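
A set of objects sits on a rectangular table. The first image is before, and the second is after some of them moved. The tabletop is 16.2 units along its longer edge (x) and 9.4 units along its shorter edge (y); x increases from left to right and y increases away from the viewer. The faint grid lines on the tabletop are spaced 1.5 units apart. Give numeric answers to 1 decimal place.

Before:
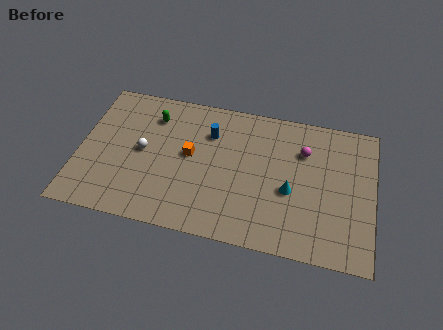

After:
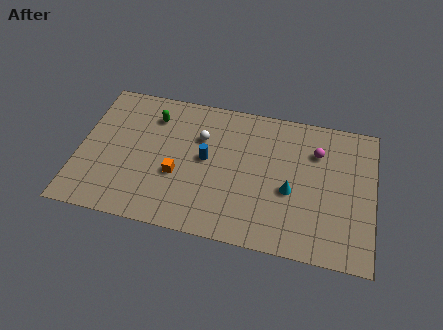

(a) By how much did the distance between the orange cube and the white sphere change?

+0.4

The distance was about 2.6 in the first image and 3.0 in the second, so they moved 0.4 units further apart.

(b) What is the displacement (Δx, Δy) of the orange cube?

(-0.6, -1.5)

The orange cube started near (6.1, 5.1) and ended near (5.5, 3.6).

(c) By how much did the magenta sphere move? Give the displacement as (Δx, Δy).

(0.7, 0.1)

The magenta sphere was at about (12.3, 6.7) and moved to about (13.0, 6.8).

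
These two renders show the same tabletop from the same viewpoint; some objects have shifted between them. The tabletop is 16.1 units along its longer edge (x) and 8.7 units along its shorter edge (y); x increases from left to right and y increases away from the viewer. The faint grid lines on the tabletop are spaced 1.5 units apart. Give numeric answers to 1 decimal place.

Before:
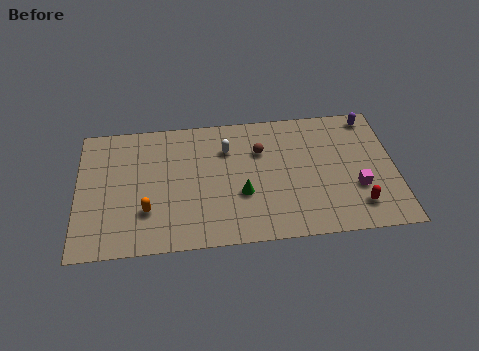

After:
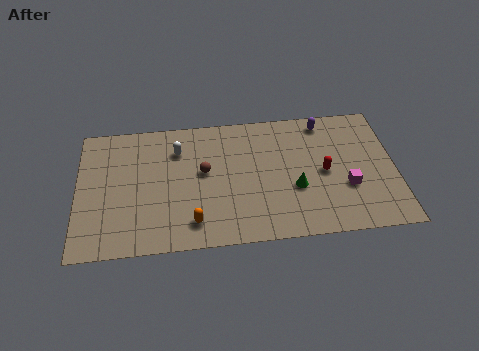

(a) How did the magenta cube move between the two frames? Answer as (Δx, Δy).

(-0.5, 0.1)

From the two frames, the magenta cube sits at roughly (14.1, 3.0) before and (13.6, 3.1) after.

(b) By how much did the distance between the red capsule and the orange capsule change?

-3.4

They were about 10.6 units apart before and 7.2 after — 3.4 units closer together.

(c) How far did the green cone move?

2.7

From (8.3, 3.2) to (11.0, 3.3), the green cone covered √(2.7² + 0.1²) ≈ 2.7 units.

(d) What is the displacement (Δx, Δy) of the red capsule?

(-1.6, 2.4)

The red capsule was at about (14.1, 1.8) and moved to about (12.5, 4.2).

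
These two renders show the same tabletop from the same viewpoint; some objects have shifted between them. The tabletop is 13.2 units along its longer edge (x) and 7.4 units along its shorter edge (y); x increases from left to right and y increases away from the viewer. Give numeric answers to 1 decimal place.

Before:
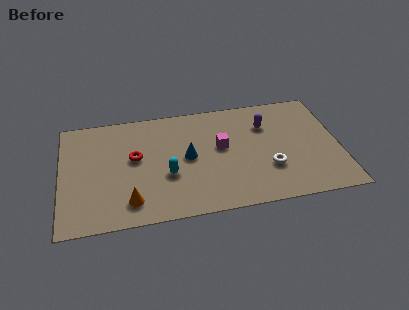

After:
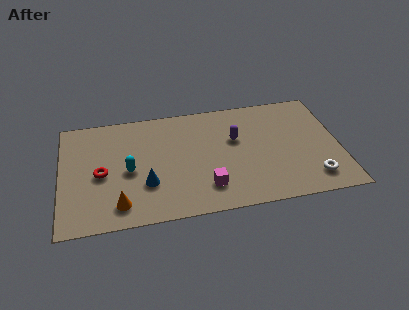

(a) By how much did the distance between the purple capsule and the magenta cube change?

+0.8

The distance was about 2.5 in the first image and 3.3 in the second, so they moved 0.8 units further apart.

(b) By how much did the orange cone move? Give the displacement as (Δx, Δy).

(-0.5, -0.1)

The orange cone started near (3.2, 1.4) and ended near (2.7, 1.3).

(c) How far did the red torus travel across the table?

1.8

From (3.5, 4.2) to (1.9, 3.4), the red torus covered √(1.6² + 0.8²) ≈ 1.8 units.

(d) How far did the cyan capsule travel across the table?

1.9

The cyan capsule moved from about (5.0, 2.8) to (3.2, 3.4), a distance of √(1.8² + 0.6²) ≈ 1.9.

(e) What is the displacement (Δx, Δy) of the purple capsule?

(-1.5, -0.7)

The purple capsule started near (9.8, 5.3) and ended near (8.3, 4.6).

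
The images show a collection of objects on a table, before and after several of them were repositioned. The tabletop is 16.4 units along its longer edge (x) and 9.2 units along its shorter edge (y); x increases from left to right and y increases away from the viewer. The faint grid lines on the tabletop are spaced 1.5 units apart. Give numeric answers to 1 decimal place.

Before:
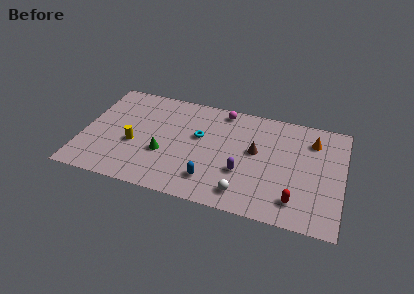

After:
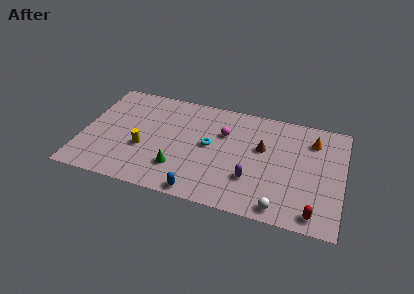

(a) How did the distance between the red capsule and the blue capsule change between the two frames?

+1.8

They were about 5.3 units apart before and 7.1 after — 1.8 units further apart.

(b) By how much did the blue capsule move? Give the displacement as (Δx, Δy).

(-0.6, -1.2)

The blue capsule started near (8.3, 2.0) and ended near (7.7, 0.8).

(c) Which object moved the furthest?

the white sphere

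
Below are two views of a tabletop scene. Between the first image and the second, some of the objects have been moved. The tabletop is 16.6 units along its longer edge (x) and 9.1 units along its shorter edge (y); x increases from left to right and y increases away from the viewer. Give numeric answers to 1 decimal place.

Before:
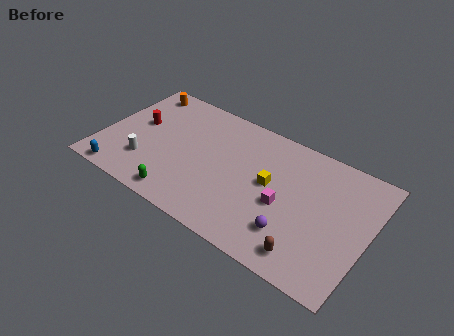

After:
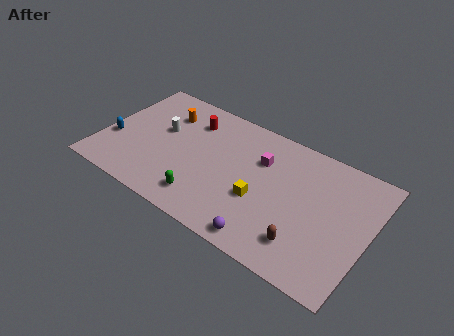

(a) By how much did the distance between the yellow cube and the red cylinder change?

-2.4

They were about 8.5 units apart before and 6.1 after — 2.4 units closer together.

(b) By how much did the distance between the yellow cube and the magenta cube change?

+1.4

They were about 1.4 units apart before and 2.8 after — 1.4 units further apart.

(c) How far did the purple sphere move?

1.9

From (12.3, 2.3) to (10.9, 1.0), the purple sphere covered √(1.4² + 1.3²) ≈ 1.9 units.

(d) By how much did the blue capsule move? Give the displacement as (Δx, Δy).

(-0.9, 2.5)

From the two frames, the blue capsule sits at roughly (1.7, 0.8) before and (0.8, 3.3) after.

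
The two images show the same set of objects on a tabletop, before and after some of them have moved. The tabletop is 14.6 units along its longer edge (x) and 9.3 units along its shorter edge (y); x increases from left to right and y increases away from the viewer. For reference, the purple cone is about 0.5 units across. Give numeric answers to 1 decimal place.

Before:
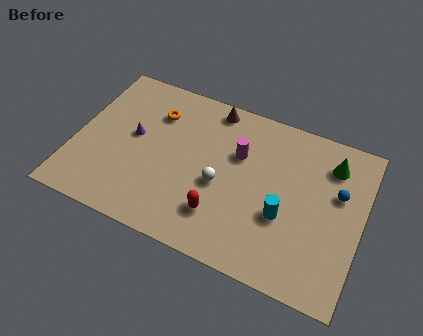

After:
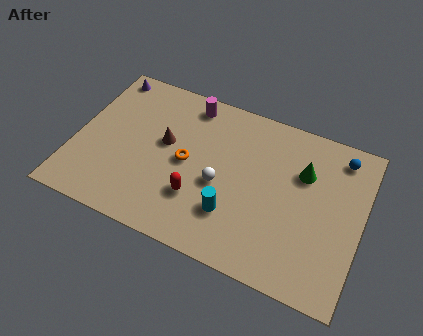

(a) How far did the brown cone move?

3.7

From (6.6, 8.3) to (4.5, 5.3), the brown cone covered √(2.1² + 3.0²) ≈ 3.7 units.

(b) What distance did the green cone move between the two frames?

1.6

From (12.8, 7.3) to (11.5, 6.3), the green cone covered √(1.3² + 1.0²) ≈ 1.6 units.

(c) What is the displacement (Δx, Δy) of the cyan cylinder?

(-2.5, -0.9)

The cyan cylinder started near (10.8, 3.5) and ended near (8.3, 2.6).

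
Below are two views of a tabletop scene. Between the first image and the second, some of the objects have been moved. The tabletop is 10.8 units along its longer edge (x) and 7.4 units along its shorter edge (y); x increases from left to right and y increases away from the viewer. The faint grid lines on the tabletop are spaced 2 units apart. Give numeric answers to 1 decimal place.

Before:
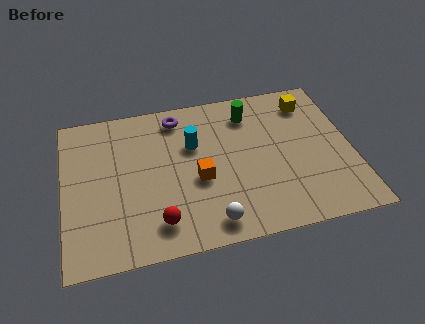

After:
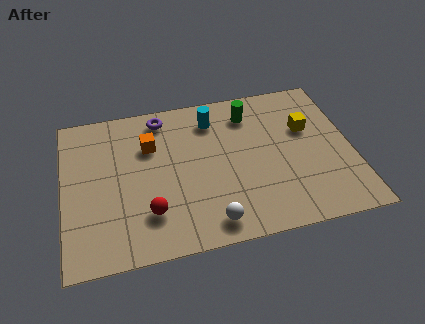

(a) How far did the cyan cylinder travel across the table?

1.4

The cyan cylinder moved from about (4.9, 4.8) to (5.7, 5.9), a distance of √(0.8² + 1.1²) ≈ 1.4.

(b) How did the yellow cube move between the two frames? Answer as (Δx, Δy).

(-0.2, -1.3)

The yellow cube started near (9.4, 6.0) and ended near (9.2, 4.7).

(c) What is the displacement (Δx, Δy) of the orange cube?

(-1.7, 2.0)

From the two frames, the orange cube sits at roughly (5.0, 3.1) before and (3.3, 5.1) after.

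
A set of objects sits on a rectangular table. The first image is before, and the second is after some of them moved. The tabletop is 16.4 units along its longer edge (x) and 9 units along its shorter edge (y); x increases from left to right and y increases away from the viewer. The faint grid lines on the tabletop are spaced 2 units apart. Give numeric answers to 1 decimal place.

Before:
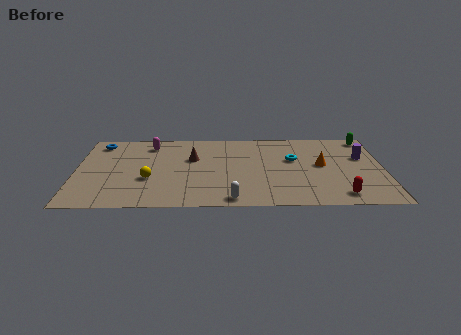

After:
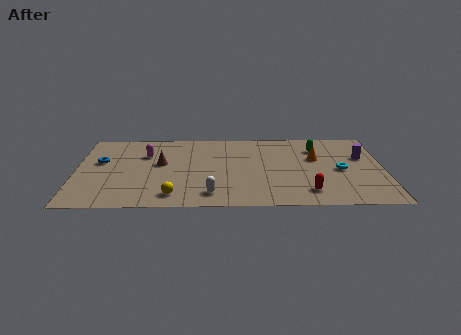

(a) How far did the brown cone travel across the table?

1.8

The brown cone moved from about (6.2, 5.7) to (4.5, 5.1), a distance of √(1.7² + 0.6²) ≈ 1.8.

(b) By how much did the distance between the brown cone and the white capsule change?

-0.7

The distance was about 5.2 in the first image and 4.5 in the second, so they moved 0.7 units closer together.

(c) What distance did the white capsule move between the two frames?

1.3

The white capsule was near (8.3, 0.9) before and (7.2, 1.5) after, so it travelled √(1.1² + 0.6²) ≈ 1.3 units.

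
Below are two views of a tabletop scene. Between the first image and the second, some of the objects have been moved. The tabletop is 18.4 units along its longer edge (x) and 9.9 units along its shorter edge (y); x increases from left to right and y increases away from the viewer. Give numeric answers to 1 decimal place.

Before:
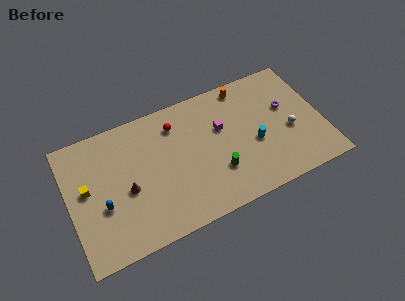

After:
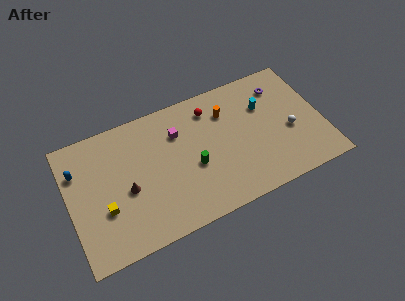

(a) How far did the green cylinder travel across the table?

1.9

The green cylinder moved from about (10.5, 3.0) to (8.9, 4.1), a distance of √(1.6² + 1.1²) ≈ 1.9.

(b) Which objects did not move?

the brown cone and the white sphere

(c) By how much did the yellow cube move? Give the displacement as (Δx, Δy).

(1.1, -2.0)

From the two frames, the yellow cube sits at roughly (1.3, 5.5) before and (2.4, 3.5) after.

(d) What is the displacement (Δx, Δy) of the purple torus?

(-0.2, 1.8)

The purple torus started near (16.0, 6.0) and ended near (15.8, 7.8).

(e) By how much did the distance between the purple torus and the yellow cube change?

-0.6

They were about 14.7 units apart before and 14.1 after — 0.6 units closer together.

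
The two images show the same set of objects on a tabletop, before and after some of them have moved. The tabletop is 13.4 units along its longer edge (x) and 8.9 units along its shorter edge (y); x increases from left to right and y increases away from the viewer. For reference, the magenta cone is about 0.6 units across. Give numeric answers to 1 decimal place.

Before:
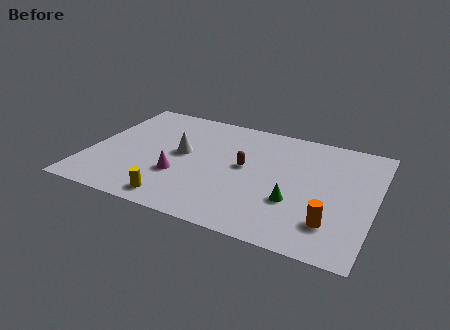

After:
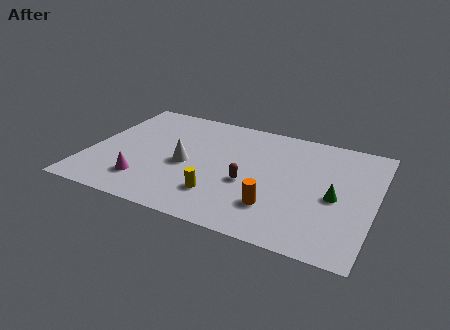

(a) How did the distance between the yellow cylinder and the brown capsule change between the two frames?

-2.8

Before: roughly 4.6 units apart; after: 1.8. That's 2.8 units closer together.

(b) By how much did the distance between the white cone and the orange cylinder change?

-3.1

The distance was about 7.8 in the first image and 4.7 in the second, so they moved 3.1 units closer together.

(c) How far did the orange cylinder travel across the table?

2.6

The orange cylinder was near (11.6, 2.1) before and (9.0, 2.3) after, so it travelled √(2.6² + 0.2²) ≈ 2.6 units.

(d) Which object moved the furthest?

the orange cylinder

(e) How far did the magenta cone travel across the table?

1.8

The magenta cone moved from about (4.4, 3.0) to (2.9, 2.0), a distance of √(1.5² + 1.0²) ≈ 1.8.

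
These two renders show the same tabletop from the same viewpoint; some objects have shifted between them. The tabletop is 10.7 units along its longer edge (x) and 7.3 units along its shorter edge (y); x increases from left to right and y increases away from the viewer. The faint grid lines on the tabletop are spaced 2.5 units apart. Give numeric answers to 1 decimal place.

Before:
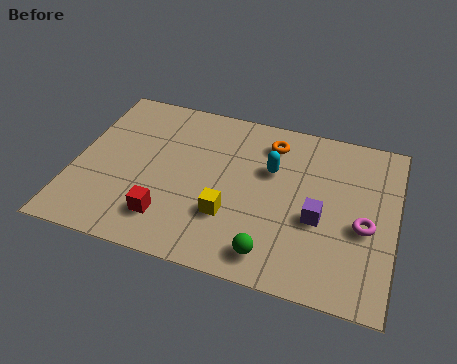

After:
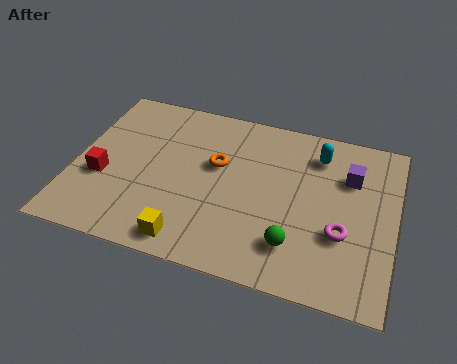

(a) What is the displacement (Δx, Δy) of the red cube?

(-2.3, 1.2)

The red cube was at about (3.3, 1.6) and moved to about (1.0, 2.8).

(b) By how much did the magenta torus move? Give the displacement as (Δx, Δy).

(-0.7, -0.5)

The magenta torus was at about (9.7, 3.1) and moved to about (9.0, 2.6).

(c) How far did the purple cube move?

2.3

The purple cube was near (8.2, 3.0) before and (9.1, 5.1) after, so it travelled √(0.9² + 2.1²) ≈ 2.3 units.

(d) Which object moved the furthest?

the red cube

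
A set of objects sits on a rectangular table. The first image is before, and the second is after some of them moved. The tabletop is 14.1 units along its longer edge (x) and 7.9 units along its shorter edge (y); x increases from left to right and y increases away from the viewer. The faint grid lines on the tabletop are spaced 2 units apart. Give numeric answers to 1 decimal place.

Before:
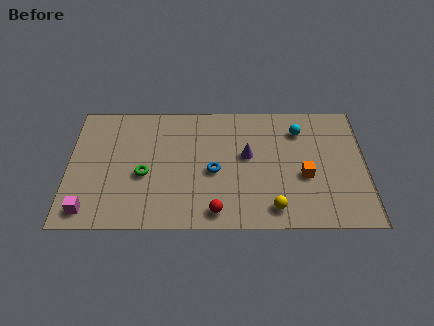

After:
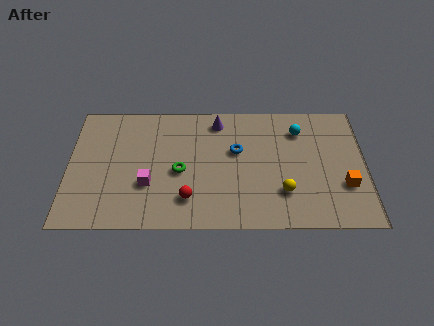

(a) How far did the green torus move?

1.7

The green torus moved from about (3.6, 3.3) to (5.3, 3.5), a distance of √(1.7² + 0.2²) ≈ 1.7.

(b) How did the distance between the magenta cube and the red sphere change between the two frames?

-3.9

They were about 6.0 units apart before and 2.1 after — 3.9 units closer together.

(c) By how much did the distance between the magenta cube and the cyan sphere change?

-3.2

They were about 11.2 units apart before and 8.0 after — 3.2 units closer together.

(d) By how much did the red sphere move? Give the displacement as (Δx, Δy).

(-1.3, 0.8)

The red sphere started near (7.0, 1.0) and ended near (5.7, 1.8).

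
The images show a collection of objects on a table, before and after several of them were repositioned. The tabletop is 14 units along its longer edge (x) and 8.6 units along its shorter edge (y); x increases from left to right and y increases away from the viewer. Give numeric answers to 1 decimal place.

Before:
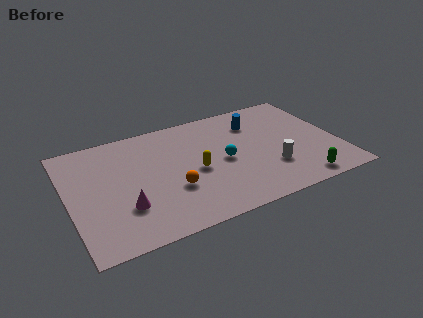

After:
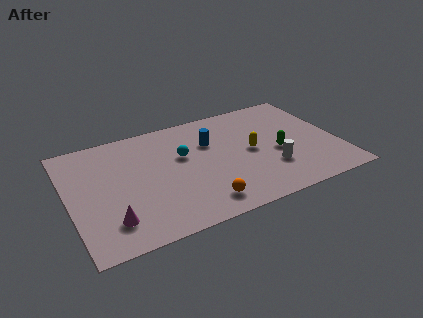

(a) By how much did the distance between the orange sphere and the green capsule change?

-1.8

Before: roughly 6.7 units apart; after: 4.9. That's 1.8 units closer together.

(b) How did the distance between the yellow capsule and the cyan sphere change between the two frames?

+2.1

They were about 1.5 units apart before and 3.6 after — 2.1 units further apart.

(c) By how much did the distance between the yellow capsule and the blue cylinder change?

-1.9

They were about 4.4 units apart before and 2.5 after — 1.9 units closer together.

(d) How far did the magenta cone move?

1.1

The magenta cone was near (2.7, 2.6) before and (1.9, 1.9) after, so it travelled √(0.8² + 0.7²) ≈ 1.1 units.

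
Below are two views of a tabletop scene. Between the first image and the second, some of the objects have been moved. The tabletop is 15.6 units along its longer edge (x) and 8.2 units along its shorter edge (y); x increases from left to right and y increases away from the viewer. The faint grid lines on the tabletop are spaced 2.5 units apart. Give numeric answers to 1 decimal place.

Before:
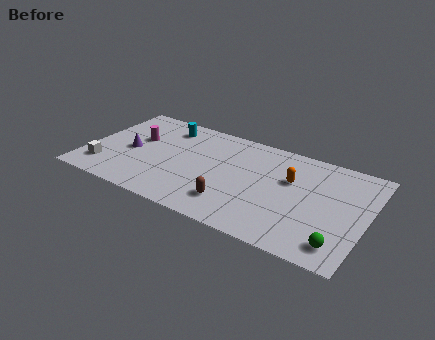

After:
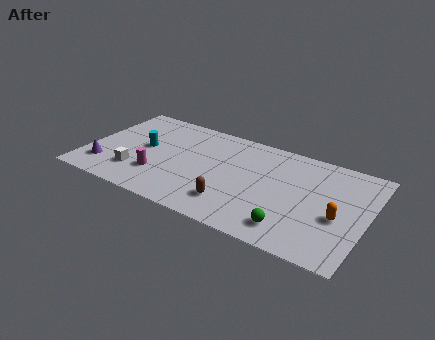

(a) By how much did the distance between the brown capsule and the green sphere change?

-2.6

The distance was about 5.9 in the first image and 3.3 in the second, so they moved 2.6 units closer together.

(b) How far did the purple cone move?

2.2

The purple cone moved from about (2.4, 3.8) to (1.2, 1.9), a distance of √(1.2² + 1.9²) ≈ 2.2.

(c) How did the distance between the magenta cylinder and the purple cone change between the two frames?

+1.8

Before: roughly 1.2 units apart; after: 3.0. That's 1.8 units further apart.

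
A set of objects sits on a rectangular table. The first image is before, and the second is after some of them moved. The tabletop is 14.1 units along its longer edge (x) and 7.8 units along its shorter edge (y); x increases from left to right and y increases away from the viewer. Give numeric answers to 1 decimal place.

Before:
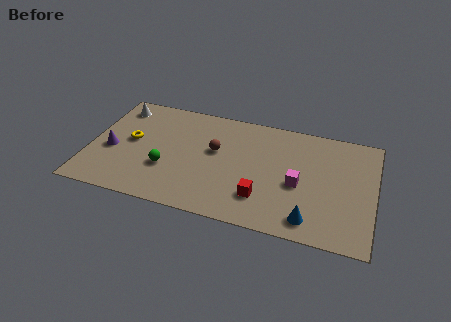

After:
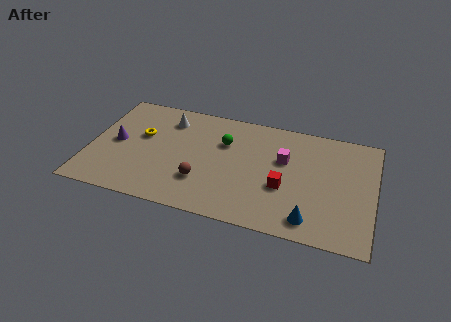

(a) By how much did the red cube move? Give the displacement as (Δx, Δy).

(1.0, 1.0)

The red cube was at about (8.7, 2.0) and moved to about (9.7, 3.0).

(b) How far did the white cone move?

2.6

The white cone moved from about (1.1, 6.5) to (3.7, 6.2), a distance of √(2.6² + 0.3²) ≈ 2.6.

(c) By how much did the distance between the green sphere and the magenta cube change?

-3.5

The distance was about 6.5 in the first image and 3.0 in the second, so they moved 3.5 units closer together.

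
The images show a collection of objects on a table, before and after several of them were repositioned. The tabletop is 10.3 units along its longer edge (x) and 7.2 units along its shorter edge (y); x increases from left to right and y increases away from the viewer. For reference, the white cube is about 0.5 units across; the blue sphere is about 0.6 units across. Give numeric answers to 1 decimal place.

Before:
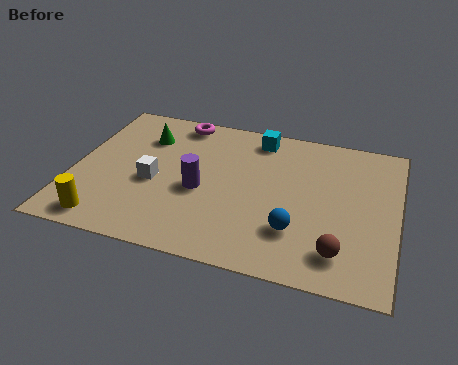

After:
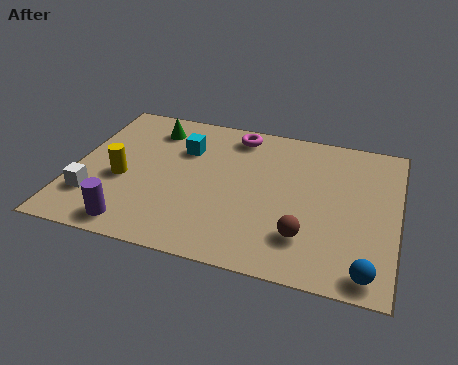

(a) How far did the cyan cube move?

2.6

The cyan cube was near (5.7, 6.2) before and (3.4, 5.0) after, so it travelled √(2.3² + 1.2²) ≈ 2.6 units.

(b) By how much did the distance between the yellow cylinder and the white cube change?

-1.2

They were about 2.6 units apart before and 1.4 after — 1.2 units closer together.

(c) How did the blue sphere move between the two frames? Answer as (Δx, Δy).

(2.3, -1.2)

The blue sphere started near (7.2, 2.0) and ended near (9.5, 0.8).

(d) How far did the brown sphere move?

1.2

From (8.6, 1.4) to (7.5, 1.8), the brown sphere covered √(1.1² + 0.4²) ≈ 1.2 units.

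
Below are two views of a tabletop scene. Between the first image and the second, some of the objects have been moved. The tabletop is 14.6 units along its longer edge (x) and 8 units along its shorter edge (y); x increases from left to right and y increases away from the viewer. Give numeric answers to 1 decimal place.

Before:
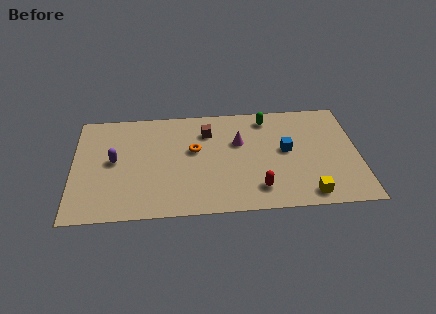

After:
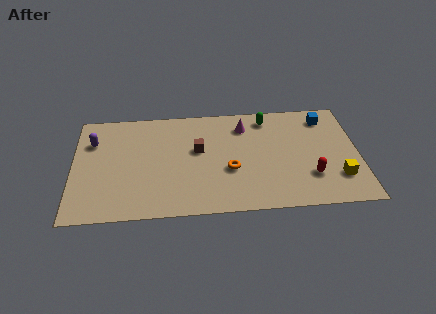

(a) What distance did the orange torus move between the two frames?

2.4

The orange torus moved from about (6.2, 4.7) to (8.0, 3.1), a distance of √(1.8² + 1.6²) ≈ 2.4.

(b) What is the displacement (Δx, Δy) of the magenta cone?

(0.3, 1.2)

The magenta cone started near (8.5, 5.1) and ended near (8.8, 6.3).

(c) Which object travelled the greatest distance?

the blue cube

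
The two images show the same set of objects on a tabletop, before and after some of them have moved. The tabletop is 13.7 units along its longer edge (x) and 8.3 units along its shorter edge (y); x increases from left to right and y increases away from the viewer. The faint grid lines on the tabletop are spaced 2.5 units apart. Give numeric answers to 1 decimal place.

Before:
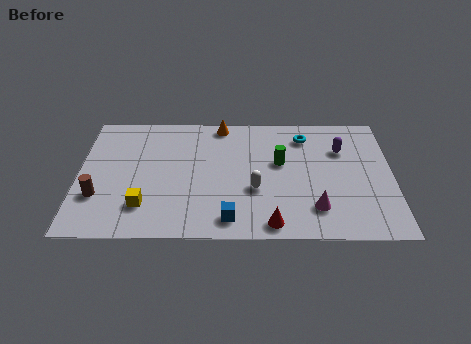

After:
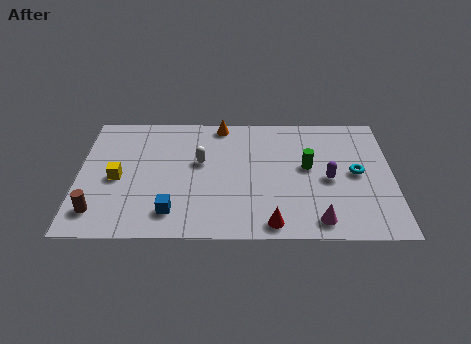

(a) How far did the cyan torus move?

3.3

The cyan torus was near (9.9, 6.7) before and (12.1, 4.2) after, so it travelled √(2.2² + 2.5²) ≈ 3.3 units.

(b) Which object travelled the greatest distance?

the cyan torus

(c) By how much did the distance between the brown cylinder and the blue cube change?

-2.7

Before: roughly 5.9 units apart; after: 3.2. That's 2.7 units closer together.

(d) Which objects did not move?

the red cone and the orange cone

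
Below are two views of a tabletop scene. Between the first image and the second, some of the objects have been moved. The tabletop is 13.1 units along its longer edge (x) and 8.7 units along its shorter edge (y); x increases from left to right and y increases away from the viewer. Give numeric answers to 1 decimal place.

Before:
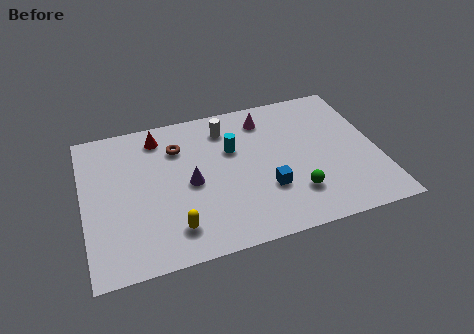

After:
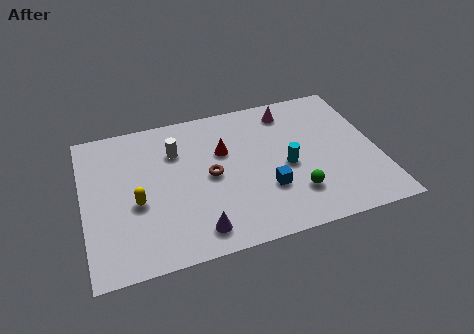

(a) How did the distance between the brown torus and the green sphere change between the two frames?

-2.3

The distance was about 6.5 in the first image and 4.2 in the second, so they moved 2.3 units closer together.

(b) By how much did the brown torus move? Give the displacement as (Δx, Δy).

(1.3, -2.1)

The brown torus started near (4.3, 6.4) and ended near (5.6, 4.3).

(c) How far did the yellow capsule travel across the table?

2.4

From (3.8, 1.7) to (2.3, 3.6), the yellow capsule covered √(1.5² + 1.9²) ≈ 2.4 units.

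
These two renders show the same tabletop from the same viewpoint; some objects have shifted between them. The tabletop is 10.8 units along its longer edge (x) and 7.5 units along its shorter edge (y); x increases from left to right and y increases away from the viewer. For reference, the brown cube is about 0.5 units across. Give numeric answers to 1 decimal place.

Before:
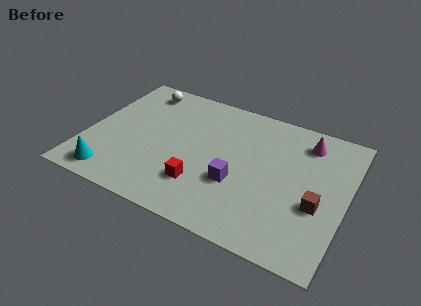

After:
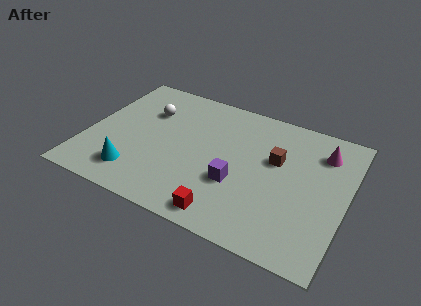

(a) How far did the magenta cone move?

0.8

The magenta cone was near (8.9, 6.1) before and (9.6, 5.8) after, so it travelled √(0.7² + 0.3²) ≈ 0.8 units.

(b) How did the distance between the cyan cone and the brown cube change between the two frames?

-2.2

The distance was about 8.5 in the first image and 6.3 in the second, so they moved 2.2 units closer together.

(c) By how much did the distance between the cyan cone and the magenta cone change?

-0.6

They were about 9.1 units apart before and 8.5 after — 0.6 units closer together.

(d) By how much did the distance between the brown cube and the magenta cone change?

-1.1

The distance was about 3.3 in the first image and 2.2 in the second, so they moved 1.1 units closer together.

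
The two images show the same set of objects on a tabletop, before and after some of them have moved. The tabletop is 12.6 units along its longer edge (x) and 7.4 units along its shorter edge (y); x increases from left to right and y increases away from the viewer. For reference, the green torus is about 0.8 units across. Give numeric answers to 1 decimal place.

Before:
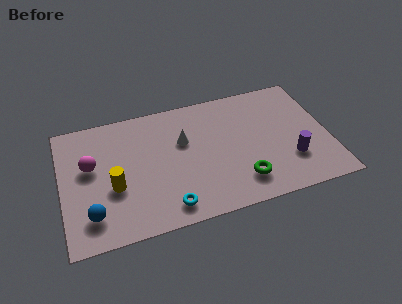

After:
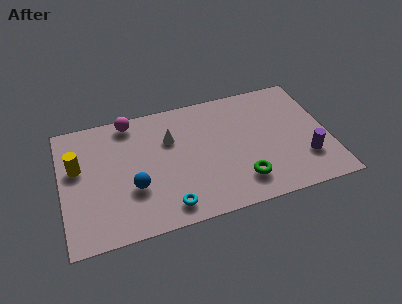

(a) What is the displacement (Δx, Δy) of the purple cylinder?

(0.7, -0.1)

The purple cylinder started near (10.7, 2.2) and ended near (11.4, 2.1).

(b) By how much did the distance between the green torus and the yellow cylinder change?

+2.0

The distance was about 6.0 in the first image and 8.0 in the second, so they moved 2.0 units further apart.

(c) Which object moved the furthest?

the magenta sphere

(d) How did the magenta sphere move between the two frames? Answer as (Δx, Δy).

(2.0, 2.2)

From the two frames, the magenta sphere sits at roughly (1.4, 4.4) before and (3.4, 6.6) after.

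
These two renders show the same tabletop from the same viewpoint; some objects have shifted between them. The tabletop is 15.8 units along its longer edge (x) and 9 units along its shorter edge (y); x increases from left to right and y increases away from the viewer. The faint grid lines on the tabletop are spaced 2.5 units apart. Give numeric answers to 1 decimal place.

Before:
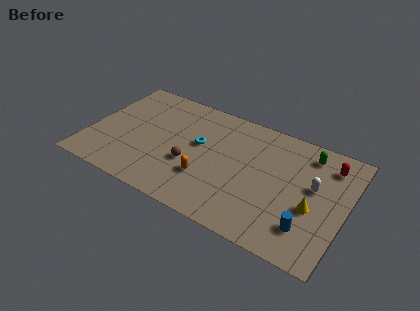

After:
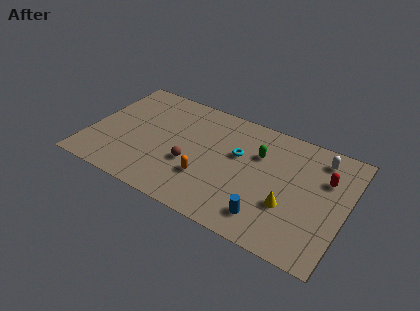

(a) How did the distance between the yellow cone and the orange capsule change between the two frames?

-1.4

They were about 6.4 units apart before and 5.0 after — 1.4 units closer together.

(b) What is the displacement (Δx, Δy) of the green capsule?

(-2.9, -1.4)

The green capsule was at about (13.2, 7.5) and moved to about (10.3, 6.1).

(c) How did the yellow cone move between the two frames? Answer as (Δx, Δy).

(-1.4, -0.5)

The yellow cone started near (13.9, 3.6) and ended near (12.5, 3.1).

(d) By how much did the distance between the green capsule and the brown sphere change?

-3.2

The distance was about 7.9 in the first image and 4.7 in the second, so they moved 3.2 units closer together.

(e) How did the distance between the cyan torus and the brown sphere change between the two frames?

+1.6

They were about 1.8 units apart before and 3.4 after — 1.6 units further apart.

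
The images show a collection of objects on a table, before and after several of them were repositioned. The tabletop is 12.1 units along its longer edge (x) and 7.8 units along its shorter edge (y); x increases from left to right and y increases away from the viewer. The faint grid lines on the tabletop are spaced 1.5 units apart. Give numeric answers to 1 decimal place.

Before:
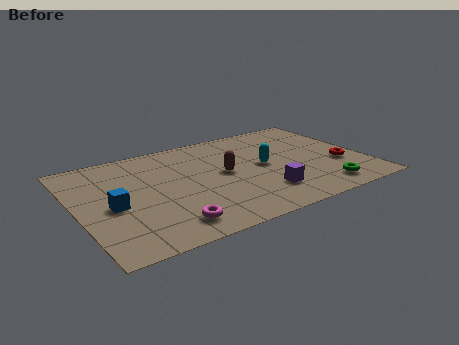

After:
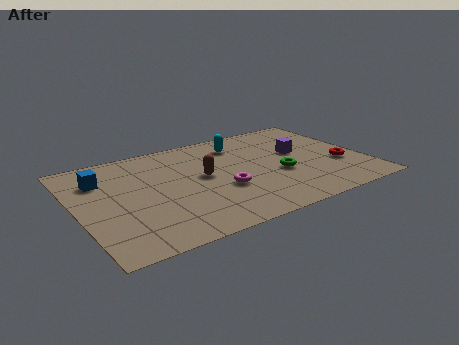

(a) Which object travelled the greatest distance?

the purple cube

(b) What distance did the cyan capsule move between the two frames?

2.3

The cyan capsule was near (7.9, 4.0) before and (7.2, 6.2) after, so it travelled √(0.7² + 2.2²) ≈ 2.3 units.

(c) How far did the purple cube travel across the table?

3.3

The purple cube moved from about (7.5, 1.9) to (9.5, 4.5), a distance of √(2.0² + 2.6²) ≈ 3.3.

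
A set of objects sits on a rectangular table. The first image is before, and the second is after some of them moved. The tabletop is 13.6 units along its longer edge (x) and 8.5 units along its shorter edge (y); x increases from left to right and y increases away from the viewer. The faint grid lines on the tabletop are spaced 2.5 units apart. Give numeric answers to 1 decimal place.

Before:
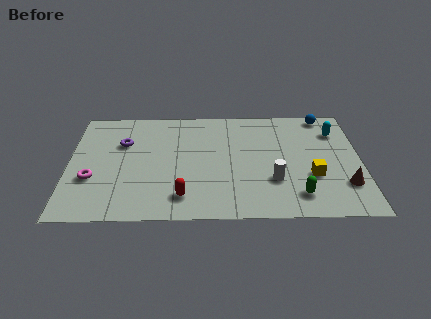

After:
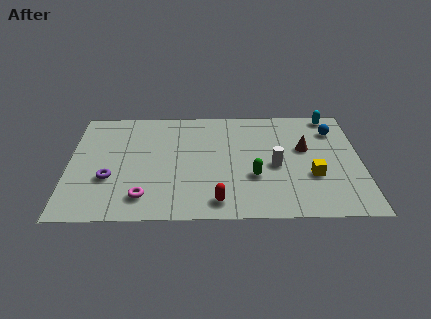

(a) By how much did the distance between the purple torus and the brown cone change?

-1.5

They were about 10.8 units apart before and 9.3 after — 1.5 units closer together.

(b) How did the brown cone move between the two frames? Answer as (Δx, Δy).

(-1.8, 2.8)

The brown cone started near (12.8, 2.3) and ended near (11.0, 5.1).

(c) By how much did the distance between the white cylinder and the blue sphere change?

-1.7

Before: roughly 5.6 units apart; after: 3.9. That's 1.7 units closer together.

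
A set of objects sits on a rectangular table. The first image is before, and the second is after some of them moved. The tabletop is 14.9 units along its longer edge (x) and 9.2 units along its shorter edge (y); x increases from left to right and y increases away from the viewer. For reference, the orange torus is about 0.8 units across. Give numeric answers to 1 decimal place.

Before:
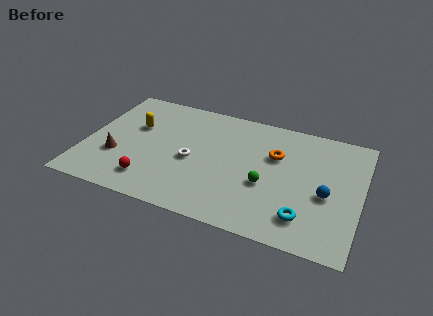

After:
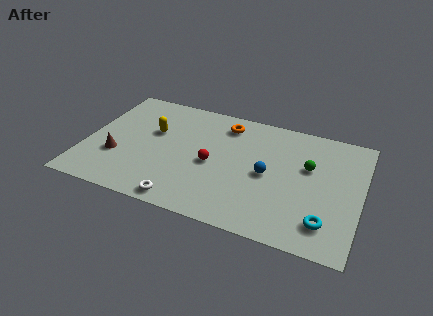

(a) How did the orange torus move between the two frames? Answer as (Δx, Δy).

(-2.9, 1.6)

From the two frames, the orange torus sits at roughly (10.2, 6.0) before and (7.3, 7.6) after.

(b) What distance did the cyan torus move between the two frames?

1.1

The cyan torus was near (12.1, 1.9) before and (13.2, 1.9) after, so it travelled √(1.1² + 0.0²) ≈ 1.1 units.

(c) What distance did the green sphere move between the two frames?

3.0

The green sphere moved from about (9.9, 3.6) to (12.0, 5.7), a distance of √(2.1² + 2.1²) ≈ 3.0.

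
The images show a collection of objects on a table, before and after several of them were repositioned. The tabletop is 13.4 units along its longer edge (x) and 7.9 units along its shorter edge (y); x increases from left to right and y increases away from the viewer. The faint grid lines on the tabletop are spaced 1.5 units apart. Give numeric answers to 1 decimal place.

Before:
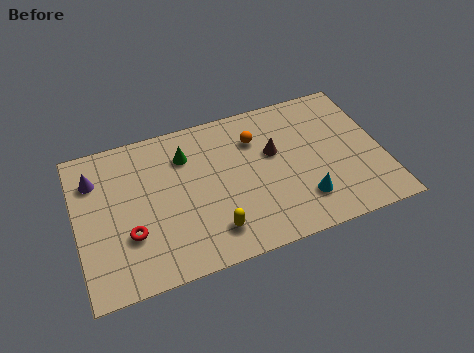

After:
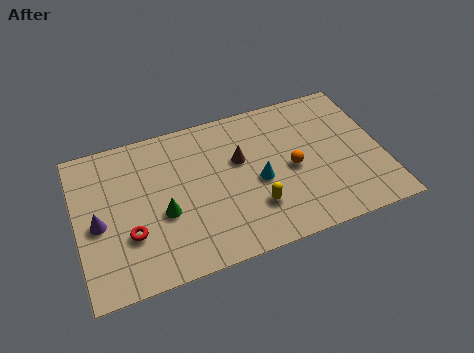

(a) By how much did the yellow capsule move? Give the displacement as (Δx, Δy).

(1.9, 0.6)

The yellow capsule started near (5.7, 1.6) and ended near (7.6, 2.2).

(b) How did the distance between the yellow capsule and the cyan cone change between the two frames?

-2.7

The distance was about 4.0 in the first image and 1.3 in the second, so they moved 2.7 units closer together.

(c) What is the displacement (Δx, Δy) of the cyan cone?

(-1.8, 1.6)

The cyan cone started near (9.7, 1.9) and ended near (7.9, 3.5).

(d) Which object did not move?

the red torus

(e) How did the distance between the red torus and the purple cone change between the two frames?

-1.9

Before: roughly 3.5 units apart; after: 1.6. That's 1.9 units closer together.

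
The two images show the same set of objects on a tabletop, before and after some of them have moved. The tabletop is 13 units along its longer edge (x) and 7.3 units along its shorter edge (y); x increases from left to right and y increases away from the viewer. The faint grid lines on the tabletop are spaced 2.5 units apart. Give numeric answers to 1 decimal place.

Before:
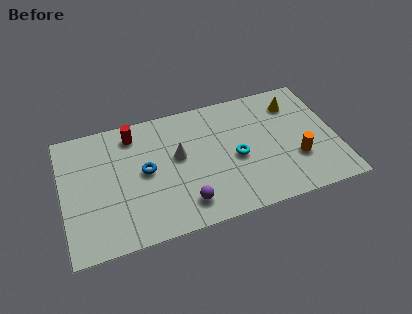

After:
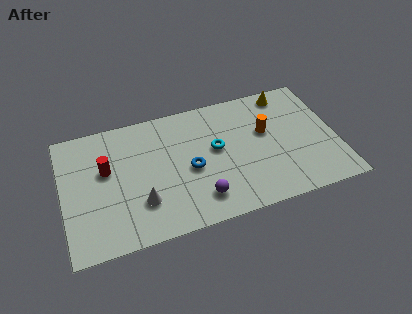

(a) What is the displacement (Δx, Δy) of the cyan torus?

(-0.9, 0.8)

From the two frames, the cyan torus sits at roughly (8.2, 3.3) before and (7.3, 4.1) after.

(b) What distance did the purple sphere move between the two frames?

0.7

The purple sphere was near (5.6, 1.4) before and (6.3, 1.5) after, so it travelled √(0.7² + 0.1²) ≈ 0.7 units.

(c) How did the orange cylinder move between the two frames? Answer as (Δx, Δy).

(-1.3, 2.0)

The orange cylinder was at about (11.0, 2.4) and moved to about (9.7, 4.4).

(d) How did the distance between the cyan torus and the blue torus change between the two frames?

-2.8

The distance was about 4.3 in the first image and 1.5 in the second, so they moved 2.8 units closer together.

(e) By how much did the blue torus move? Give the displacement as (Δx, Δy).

(2.1, -0.5)

The blue torus started near (3.9, 3.8) and ended near (6.0, 3.3).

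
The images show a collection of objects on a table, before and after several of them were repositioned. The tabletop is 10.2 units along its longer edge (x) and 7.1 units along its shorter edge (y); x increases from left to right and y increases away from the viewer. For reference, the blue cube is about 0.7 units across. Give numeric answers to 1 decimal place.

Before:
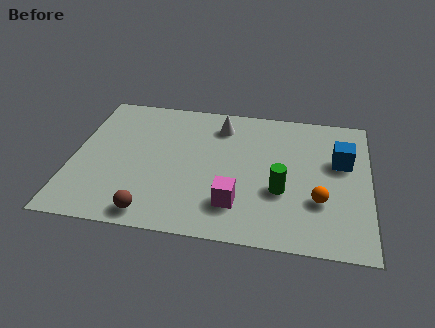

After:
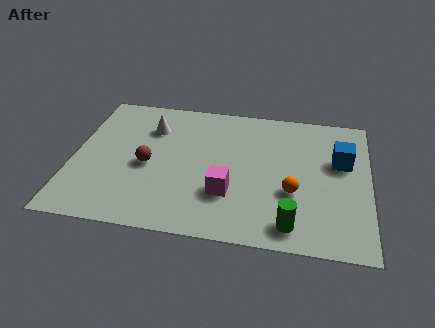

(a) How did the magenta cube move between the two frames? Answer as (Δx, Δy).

(-0.3, 0.5)

The magenta cube started near (5.7, 1.7) and ended near (5.4, 2.2).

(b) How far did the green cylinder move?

1.6

The green cylinder moved from about (7.2, 2.6) to (7.6, 1.0), a distance of √(0.4² + 1.6²) ≈ 1.6.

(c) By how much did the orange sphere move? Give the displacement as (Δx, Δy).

(-0.9, 0.3)

The orange sphere was at about (8.5, 2.3) and moved to about (7.6, 2.6).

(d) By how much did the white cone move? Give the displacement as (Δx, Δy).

(-2.4, -0.5)

From the two frames, the white cone sits at roughly (5.0, 5.7) before and (2.6, 5.2) after.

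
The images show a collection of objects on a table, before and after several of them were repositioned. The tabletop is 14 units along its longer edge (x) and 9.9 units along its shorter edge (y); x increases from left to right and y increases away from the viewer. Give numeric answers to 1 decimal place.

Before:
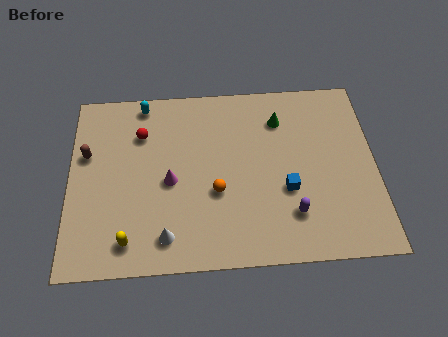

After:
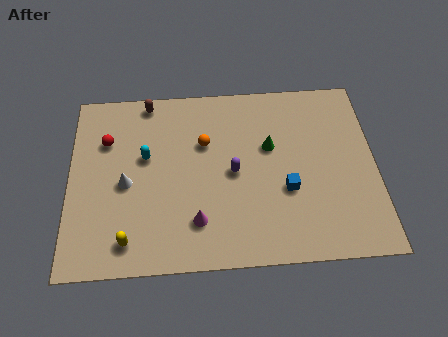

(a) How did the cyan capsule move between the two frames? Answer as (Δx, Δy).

(0.1, -3.0)

The cyan capsule was at about (3.4, 8.9) and moved to about (3.5, 5.9).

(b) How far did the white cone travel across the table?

3.4

The white cone was near (4.4, 1.6) before and (2.6, 4.5) after, so it travelled √(1.8² + 2.9²) ≈ 3.4 units.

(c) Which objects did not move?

the yellow capsule and the blue cube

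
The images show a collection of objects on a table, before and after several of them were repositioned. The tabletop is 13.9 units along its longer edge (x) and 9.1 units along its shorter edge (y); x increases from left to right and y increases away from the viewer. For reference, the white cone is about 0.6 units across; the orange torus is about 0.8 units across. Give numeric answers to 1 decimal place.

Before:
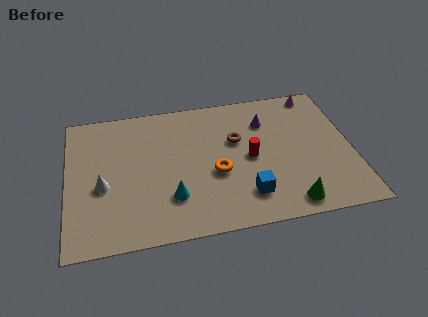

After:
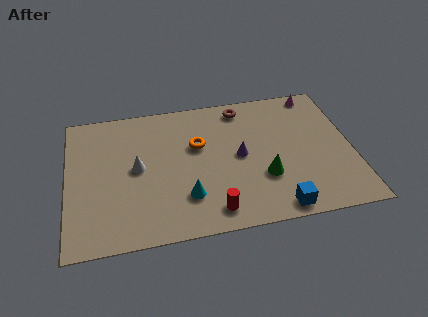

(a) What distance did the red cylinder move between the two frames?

3.7

From (8.9, 4.4) to (6.9, 1.3), the red cylinder covered √(2.0² + 3.1²) ≈ 3.7 units.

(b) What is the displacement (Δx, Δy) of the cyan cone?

(0.7, -0.1)

The cyan cone started near (5.0, 2.5) and ended near (5.7, 2.4).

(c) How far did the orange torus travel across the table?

2.2

The orange torus moved from about (7.2, 3.7) to (6.4, 5.7), a distance of √(0.8² + 2.0²) ≈ 2.2.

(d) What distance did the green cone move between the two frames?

2.2

The green cone was near (10.6, 1.1) before and (9.5, 3.0) after, so it travelled √(1.1² + 1.9²) ≈ 2.2 units.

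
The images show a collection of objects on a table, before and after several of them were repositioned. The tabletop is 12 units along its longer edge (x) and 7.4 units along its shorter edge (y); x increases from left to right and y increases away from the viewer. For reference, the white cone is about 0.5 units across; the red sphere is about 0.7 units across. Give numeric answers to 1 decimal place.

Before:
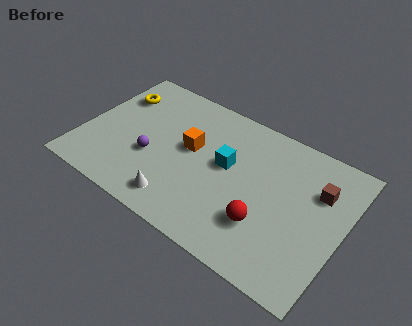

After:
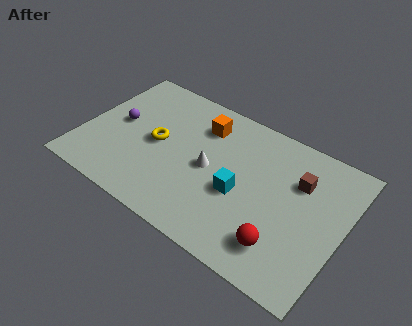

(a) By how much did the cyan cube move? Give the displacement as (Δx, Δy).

(0.8, -1.1)

The cyan cube started near (6.6, 4.2) and ended near (7.4, 3.1).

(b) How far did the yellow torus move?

2.9

The yellow torus was near (1.1, 5.4) before and (3.4, 3.7) after, so it travelled √(2.3² + 1.7²) ≈ 2.9 units.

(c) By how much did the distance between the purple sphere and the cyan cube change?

+2.4

The distance was about 3.6 in the first image and 6.0 in the second, so they moved 2.4 units further apart.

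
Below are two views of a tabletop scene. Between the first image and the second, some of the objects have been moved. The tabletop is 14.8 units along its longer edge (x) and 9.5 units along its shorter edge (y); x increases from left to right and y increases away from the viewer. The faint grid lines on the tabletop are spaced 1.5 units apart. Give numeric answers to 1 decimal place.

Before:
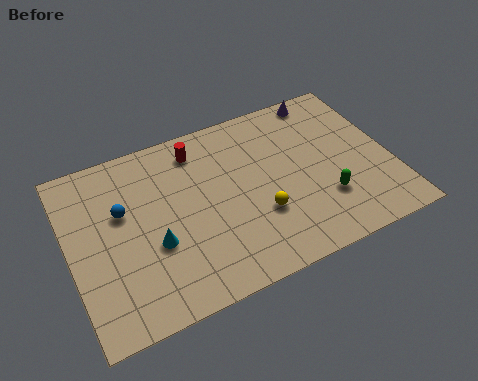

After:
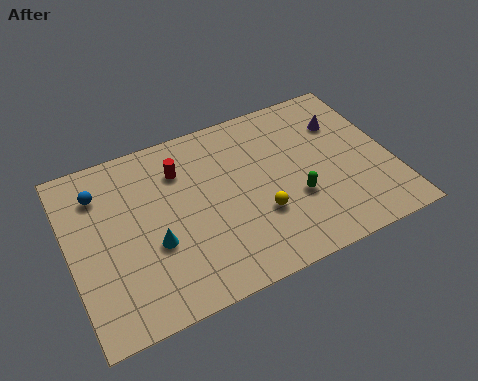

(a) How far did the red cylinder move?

1.2

The red cylinder moved from about (6.2, 7.9) to (5.3, 7.1), a distance of √(0.9² + 0.8²) ≈ 1.2.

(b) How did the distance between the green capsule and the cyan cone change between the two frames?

-1.3

Before: roughly 7.8 units apart; after: 6.5. That's 1.3 units closer together.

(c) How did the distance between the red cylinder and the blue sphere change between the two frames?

-0.5

Before: roughly 4.2 units apart; after: 3.7. That's 0.5 units closer together.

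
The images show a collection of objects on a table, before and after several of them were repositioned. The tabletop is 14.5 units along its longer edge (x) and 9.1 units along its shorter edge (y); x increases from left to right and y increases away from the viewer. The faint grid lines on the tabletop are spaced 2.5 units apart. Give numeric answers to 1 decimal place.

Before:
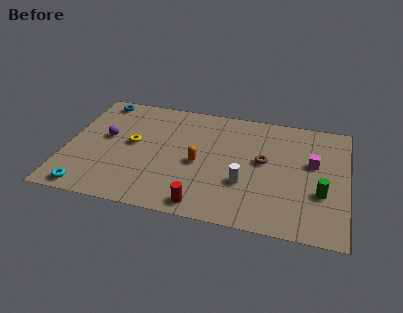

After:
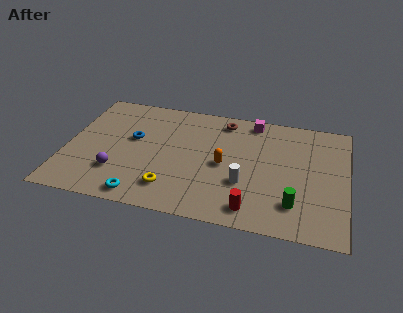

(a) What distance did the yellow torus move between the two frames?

3.7

The yellow torus moved from about (3.4, 4.9) to (5.6, 1.9), a distance of √(2.2² + 3.0²) ≈ 3.7.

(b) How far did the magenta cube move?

4.2

The magenta cube moved from about (12.7, 5.4) to (9.5, 8.1), a distance of √(3.2² + 2.7²) ≈ 4.2.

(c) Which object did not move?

the white cylinder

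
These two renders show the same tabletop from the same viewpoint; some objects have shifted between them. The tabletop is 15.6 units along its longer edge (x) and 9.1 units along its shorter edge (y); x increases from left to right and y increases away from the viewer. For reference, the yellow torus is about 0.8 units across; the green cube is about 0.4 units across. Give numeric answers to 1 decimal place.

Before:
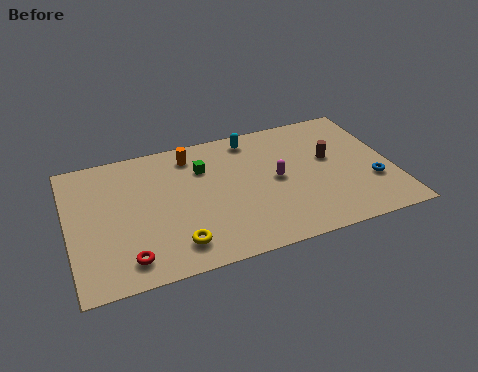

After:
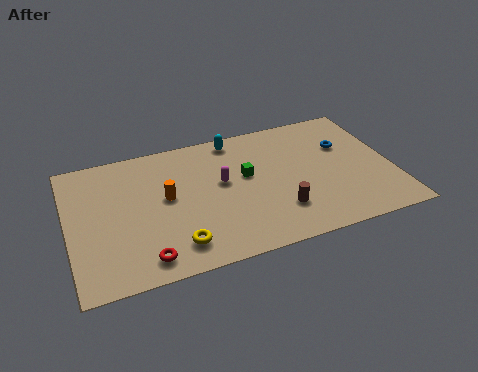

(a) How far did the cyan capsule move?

0.8

The cyan capsule was near (9.1, 7.9) before and (8.3, 8.1) after, so it travelled √(0.8² + 0.2²) ≈ 0.8 units.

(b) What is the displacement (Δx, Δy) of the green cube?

(2.0, -1.2)

The green cube was at about (6.6, 6.5) and moved to about (8.6, 5.3).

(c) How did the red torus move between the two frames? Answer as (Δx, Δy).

(0.8, -0.2)

From the two frames, the red torus sits at roughly (2.6, 1.5) before and (3.4, 1.3) after.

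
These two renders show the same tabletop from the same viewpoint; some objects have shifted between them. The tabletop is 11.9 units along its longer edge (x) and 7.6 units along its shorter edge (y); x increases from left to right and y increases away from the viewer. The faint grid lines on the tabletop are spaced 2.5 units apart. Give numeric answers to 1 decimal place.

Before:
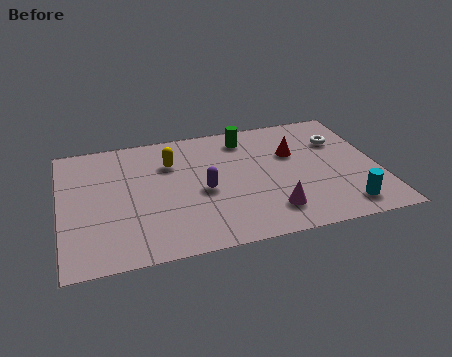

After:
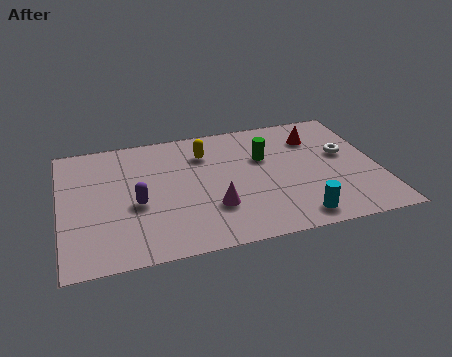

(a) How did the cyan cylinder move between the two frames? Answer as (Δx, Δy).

(-1.8, -0.2)

The cyan cylinder was at about (10.4, 1.2) and moved to about (8.6, 1.0).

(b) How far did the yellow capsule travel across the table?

1.3

The yellow capsule moved from about (4.2, 5.4) to (5.5, 5.7), a distance of √(1.3² + 0.3²) ≈ 1.3.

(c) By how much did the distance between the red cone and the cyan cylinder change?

+0.8

They were about 4.0 units apart before and 4.8 after — 0.8 units further apart.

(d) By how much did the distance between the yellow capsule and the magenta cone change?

-1.8

The distance was about 5.2 in the first image and 3.4 in the second, so they moved 1.8 units closer together.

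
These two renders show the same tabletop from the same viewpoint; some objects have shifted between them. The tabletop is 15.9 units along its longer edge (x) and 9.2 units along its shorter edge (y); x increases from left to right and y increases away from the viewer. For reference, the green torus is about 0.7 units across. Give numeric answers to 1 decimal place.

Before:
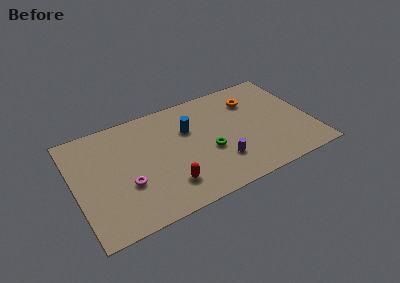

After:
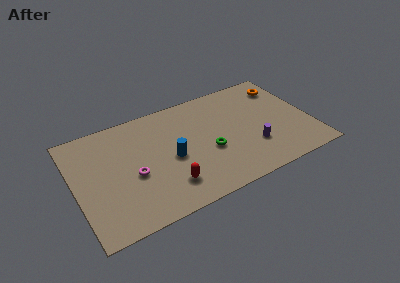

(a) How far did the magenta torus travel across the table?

0.8

The magenta torus moved from about (3.3, 3.3) to (3.8, 3.9), a distance of √(0.5² + 0.6²) ≈ 0.8.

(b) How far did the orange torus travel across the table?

2.3

The orange torus moved from about (12.3, 6.9) to (14.6, 7.3), a distance of √(2.3² + 0.4²) ≈ 2.3.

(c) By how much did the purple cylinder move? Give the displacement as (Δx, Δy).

(2.3, 0.3)

The purple cylinder started near (9.5, 2.5) and ended near (11.8, 2.8).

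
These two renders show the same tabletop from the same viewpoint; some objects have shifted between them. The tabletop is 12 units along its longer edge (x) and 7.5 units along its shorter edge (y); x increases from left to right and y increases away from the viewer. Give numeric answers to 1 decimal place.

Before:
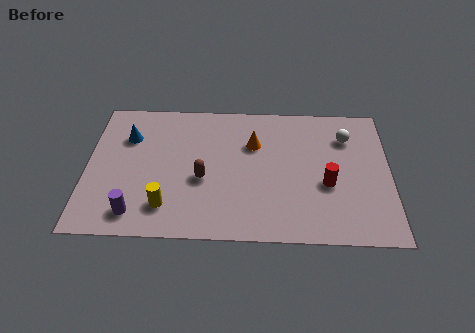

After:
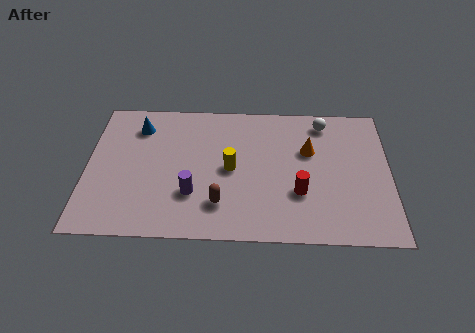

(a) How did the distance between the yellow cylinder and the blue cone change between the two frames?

+0.3

They were about 4.0 units apart before and 4.3 after — 0.3 units further apart.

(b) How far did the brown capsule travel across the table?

1.5

From (4.6, 3.1) to (5.3, 1.8), the brown capsule covered √(0.7² + 1.3²) ≈ 1.5 units.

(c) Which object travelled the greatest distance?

the yellow cylinder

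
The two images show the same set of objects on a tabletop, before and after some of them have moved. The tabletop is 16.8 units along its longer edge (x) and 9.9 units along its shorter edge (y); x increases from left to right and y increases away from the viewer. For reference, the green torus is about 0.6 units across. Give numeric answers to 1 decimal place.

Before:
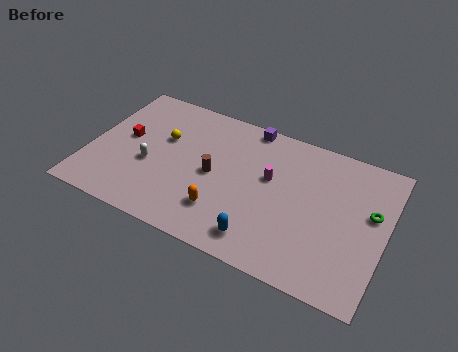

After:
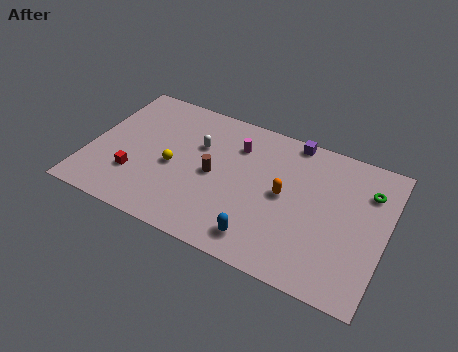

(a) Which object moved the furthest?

the orange capsule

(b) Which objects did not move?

the blue capsule and the brown cylinder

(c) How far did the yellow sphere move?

2.0

The yellow sphere was near (4.0, 6.2) before and (4.8, 4.4) after, so it travelled √(0.8² + 1.8²) ≈ 2.0 units.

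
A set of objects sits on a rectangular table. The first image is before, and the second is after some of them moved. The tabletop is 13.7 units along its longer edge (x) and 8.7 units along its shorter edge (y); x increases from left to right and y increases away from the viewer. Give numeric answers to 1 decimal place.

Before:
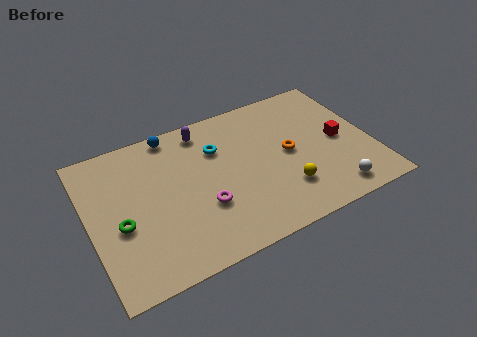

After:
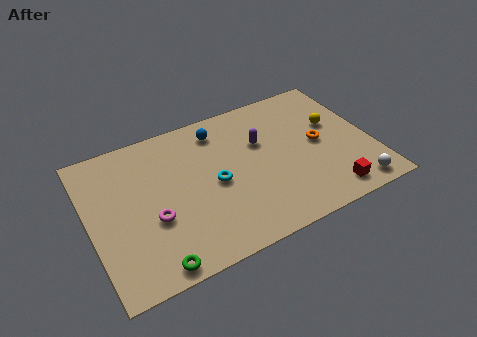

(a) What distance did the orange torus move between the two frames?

1.5

The orange torus was near (9.7, 4.4) before and (11.2, 4.4) after, so it travelled √(1.5² + 0.0²) ≈ 1.5 units.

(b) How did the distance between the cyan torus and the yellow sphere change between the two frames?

+1.5

The distance was about 4.7 in the first image and 6.2 in the second, so they moved 1.5 units further apart.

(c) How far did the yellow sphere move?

4.2

The yellow sphere was near (9.2, 2.3) before and (12.1, 5.3) after, so it travelled √(2.9² + 3.0²) ≈ 4.2 units.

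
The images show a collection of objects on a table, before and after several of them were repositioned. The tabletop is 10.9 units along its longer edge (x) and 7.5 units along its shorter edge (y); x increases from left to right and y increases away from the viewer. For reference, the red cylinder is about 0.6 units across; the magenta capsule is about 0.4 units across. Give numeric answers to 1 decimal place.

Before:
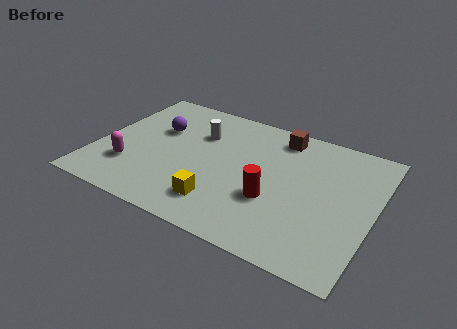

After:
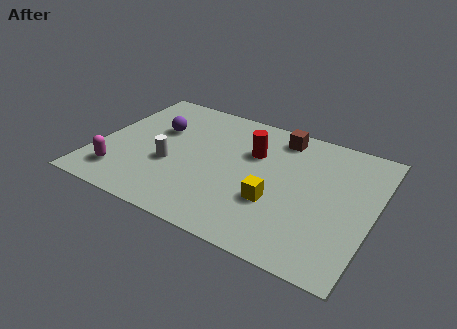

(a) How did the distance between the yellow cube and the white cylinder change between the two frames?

+0.3

They were about 3.9 units apart before and 4.2 after — 0.3 units further apart.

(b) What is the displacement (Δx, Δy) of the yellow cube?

(2.0, 1.0)

From the two frames, the yellow cube sits at roughly (5.2, 1.6) before and (7.2, 2.6) after.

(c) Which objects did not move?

the brown cube and the purple sphere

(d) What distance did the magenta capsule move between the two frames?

0.7

From (1.5, 2.1) to (1.2, 1.5), the magenta capsule covered √(0.3² + 0.6²) ≈ 0.7 units.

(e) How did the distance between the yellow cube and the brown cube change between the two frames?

-1.3

The distance was about 5.1 in the first image and 3.8 in the second, so they moved 1.3 units closer together.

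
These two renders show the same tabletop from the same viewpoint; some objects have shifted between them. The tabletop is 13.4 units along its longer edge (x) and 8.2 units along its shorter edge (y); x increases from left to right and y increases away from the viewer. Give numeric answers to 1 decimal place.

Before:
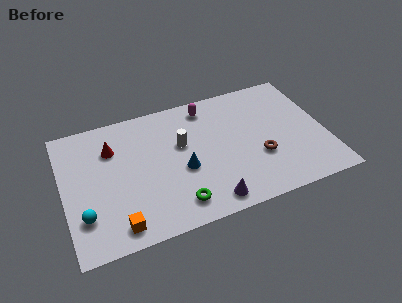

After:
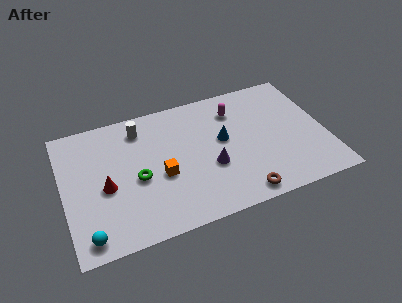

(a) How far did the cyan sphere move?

1.2

The cyan sphere was near (0.9, 2.2) before and (1.0, 1.0) after, so it travelled √(0.1² + 1.2²) ≈ 1.2 units.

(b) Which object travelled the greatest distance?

the orange cube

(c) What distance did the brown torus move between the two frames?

2.3

The brown torus moved from about (9.9, 2.9) to (8.7, 0.9), a distance of √(1.2² + 2.0²) ≈ 2.3.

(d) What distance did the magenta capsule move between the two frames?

1.6

The magenta capsule moved from about (7.6, 7.0) to (9.0, 6.3), a distance of √(1.4² + 0.7²) ≈ 1.6.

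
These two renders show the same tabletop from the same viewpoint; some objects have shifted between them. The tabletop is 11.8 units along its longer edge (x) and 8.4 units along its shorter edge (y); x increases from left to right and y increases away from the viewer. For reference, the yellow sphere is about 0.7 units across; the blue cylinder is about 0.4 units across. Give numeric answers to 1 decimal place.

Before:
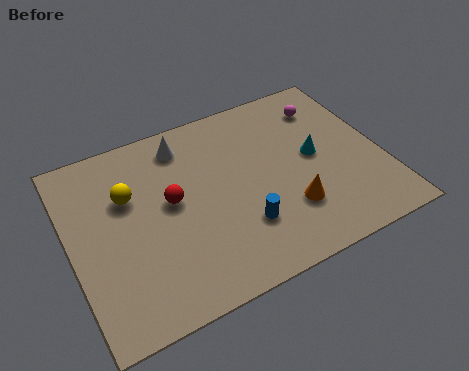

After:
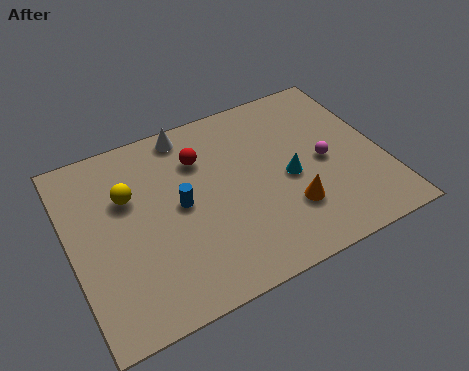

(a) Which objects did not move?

the yellow sphere and the orange cone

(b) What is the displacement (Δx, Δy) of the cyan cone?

(-1.1, -0.6)

From the two frames, the cyan cone sits at roughly (9.3, 4.4) before and (8.2, 3.8) after.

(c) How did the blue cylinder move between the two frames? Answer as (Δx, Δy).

(-2.1, 1.9)

From the two frames, the blue cylinder sits at roughly (6.2, 2.4) before and (4.1, 4.3) after.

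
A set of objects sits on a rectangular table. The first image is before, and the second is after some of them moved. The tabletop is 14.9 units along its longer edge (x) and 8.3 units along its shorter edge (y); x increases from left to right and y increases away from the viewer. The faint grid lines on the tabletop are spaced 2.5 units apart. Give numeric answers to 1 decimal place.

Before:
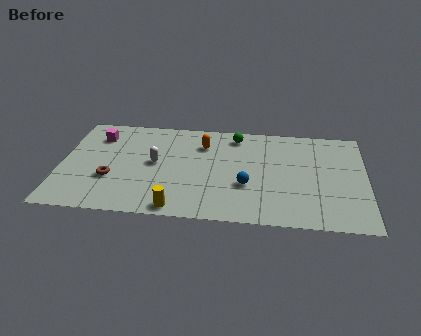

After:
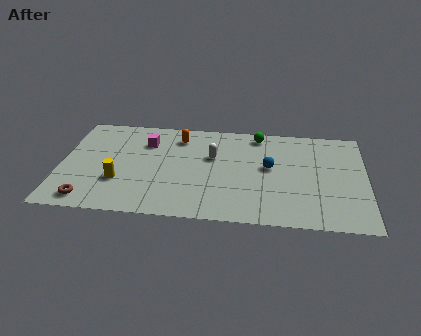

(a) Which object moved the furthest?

the yellow cylinder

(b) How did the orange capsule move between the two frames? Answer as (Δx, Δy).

(-1.2, 0.5)

The orange capsule was at about (6.9, 6.2) and moved to about (5.7, 6.7).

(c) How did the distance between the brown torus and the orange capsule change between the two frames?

+1.5

The distance was about 5.5 in the first image and 7.0 in the second, so they moved 1.5 units further apart.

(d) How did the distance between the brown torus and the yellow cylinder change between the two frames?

-1.8

They were about 3.9 units apart before and 2.1 after — 1.8 units closer together.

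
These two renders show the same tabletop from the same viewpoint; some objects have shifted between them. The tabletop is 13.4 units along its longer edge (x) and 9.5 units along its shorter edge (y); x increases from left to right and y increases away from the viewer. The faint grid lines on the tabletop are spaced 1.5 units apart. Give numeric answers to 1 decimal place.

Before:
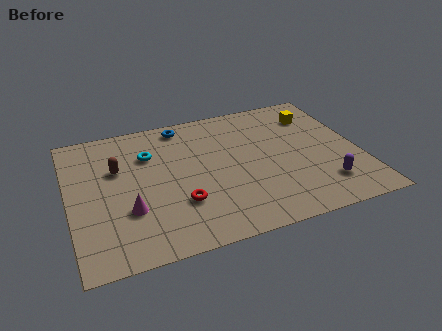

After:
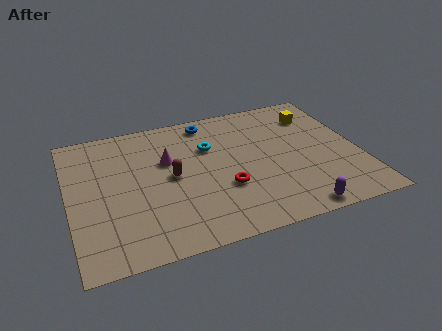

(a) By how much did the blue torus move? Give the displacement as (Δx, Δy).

(1.2, -0.1)

The blue torus was at about (5.5, 8.4) and moved to about (6.7, 8.3).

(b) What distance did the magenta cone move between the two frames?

3.5

The magenta cone moved from about (2.6, 3.1) to (4.6, 6.0), a distance of √(2.0² + 2.9²) ≈ 3.5.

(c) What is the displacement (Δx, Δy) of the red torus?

(2.1, 0.4)

The red torus was at about (4.9, 2.9) and moved to about (7.0, 3.3).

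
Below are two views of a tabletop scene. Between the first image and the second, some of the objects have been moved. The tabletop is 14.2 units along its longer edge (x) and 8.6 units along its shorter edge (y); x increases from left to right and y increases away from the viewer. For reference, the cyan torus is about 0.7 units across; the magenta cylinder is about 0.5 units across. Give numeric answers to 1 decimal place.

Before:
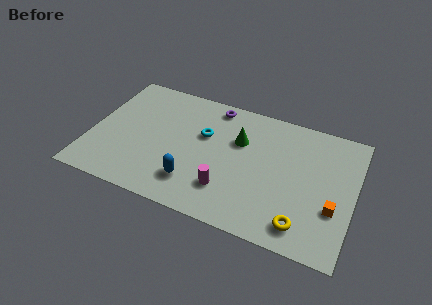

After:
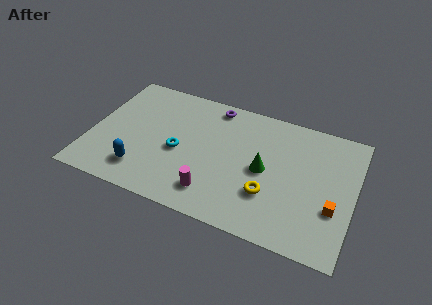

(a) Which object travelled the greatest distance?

the blue capsule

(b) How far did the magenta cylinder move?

0.9

The magenta cylinder was near (7.6, 2.2) before and (6.9, 1.7) after, so it travelled √(0.7² + 0.5²) ≈ 0.9 units.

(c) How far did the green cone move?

2.1

The green cone moved from about (7.9, 5.7) to (9.4, 4.2), a distance of √(1.5² + 1.5²) ≈ 2.1.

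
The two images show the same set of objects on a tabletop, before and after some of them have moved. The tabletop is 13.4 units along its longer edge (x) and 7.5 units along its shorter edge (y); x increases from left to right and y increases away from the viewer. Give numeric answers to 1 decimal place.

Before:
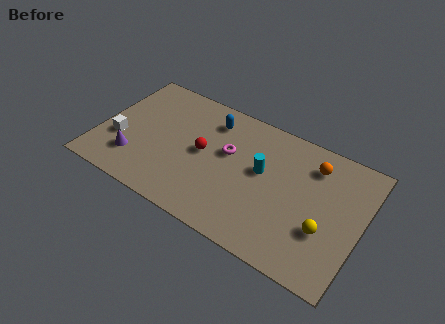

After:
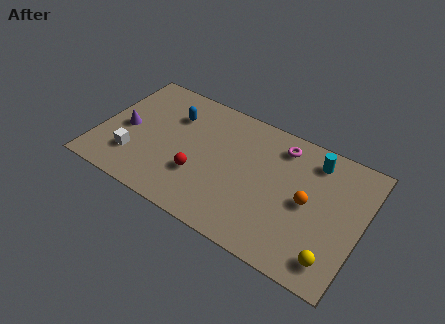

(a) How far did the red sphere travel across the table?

1.4

The red sphere was near (5.3, 3.9) before and (5.3, 2.5) after, so it travelled √(0.0² + 1.4²) ≈ 1.4 units.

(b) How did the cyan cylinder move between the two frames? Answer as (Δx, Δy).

(2.4, 1.9)

The cyan cylinder started near (8.3, 4.3) and ended near (10.7, 6.2).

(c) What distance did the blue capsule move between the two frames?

2.0

The blue capsule was near (5.4, 6.0) before and (3.5, 5.4) after, so it travelled √(1.9² + 0.6²) ≈ 2.0 units.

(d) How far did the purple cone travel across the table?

1.7

From (2.0, 1.9) to (1.3, 3.5), the purple cone covered √(0.7² + 1.6²) ≈ 1.7 units.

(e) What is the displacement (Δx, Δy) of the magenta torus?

(2.5, 1.7)

From the two frames, the magenta torus sits at roughly (6.5, 4.5) before and (9.0, 6.2) after.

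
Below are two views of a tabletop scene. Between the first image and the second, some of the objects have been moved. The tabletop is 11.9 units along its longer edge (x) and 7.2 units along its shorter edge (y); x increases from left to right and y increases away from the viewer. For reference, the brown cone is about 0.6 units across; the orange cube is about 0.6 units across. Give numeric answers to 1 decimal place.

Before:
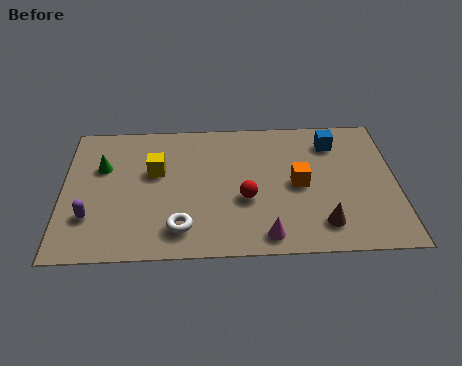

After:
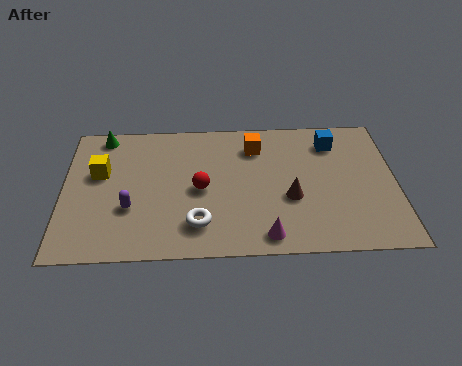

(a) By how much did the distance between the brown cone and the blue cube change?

-1.0

The distance was about 4.3 in the first image and 3.3 in the second, so they moved 1.0 units closer together.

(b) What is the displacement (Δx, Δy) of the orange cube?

(-1.5, 2.1)

The orange cube was at about (8.4, 3.5) and moved to about (6.9, 5.6).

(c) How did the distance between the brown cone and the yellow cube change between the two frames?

+0.4

They were about 6.6 units apart before and 7.0 after — 0.4 units further apart.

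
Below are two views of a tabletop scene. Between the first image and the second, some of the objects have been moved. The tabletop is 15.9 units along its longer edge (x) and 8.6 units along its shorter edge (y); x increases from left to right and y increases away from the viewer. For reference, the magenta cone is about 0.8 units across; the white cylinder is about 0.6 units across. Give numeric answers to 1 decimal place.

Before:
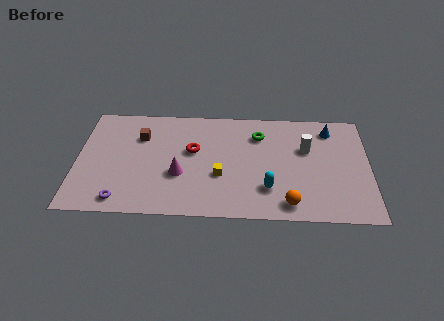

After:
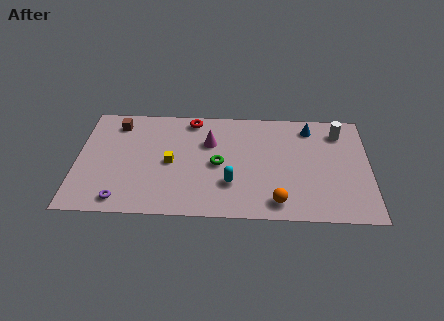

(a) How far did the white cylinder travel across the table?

2.3

The white cylinder was near (12.5, 5.5) before and (14.3, 6.9) after, so it travelled √(1.8² + 1.4²) ≈ 2.3 units.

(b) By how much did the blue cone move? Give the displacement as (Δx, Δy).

(-1.1, 0.1)

The blue cone started near (13.8, 7.1) and ended near (12.7, 7.2).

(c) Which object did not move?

the purple torus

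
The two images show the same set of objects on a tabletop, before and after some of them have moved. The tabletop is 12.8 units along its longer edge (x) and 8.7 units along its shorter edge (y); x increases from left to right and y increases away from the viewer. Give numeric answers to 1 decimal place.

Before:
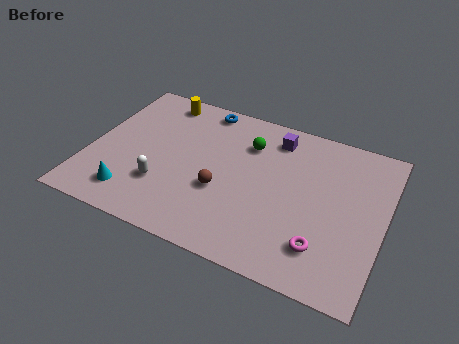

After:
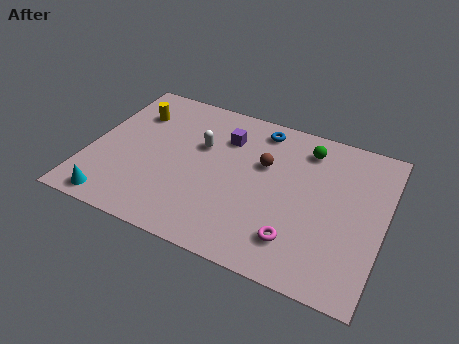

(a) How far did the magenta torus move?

1.1

The magenta torus moved from about (10.4, 2.0) to (9.3, 1.9), a distance of √(1.1² + 0.1²) ≈ 1.1.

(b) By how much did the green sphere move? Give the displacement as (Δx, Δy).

(2.5, 0.7)

The green sphere was at about (6.7, 6.4) and moved to about (9.2, 7.1).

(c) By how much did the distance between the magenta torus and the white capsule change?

-1.2

The distance was about 7.0 in the first image and 5.8 in the second, so they moved 1.2 units closer together.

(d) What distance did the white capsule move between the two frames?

3.2

The white capsule was near (3.4, 2.6) before and (4.7, 5.5) after, so it travelled √(1.3² + 2.9²) ≈ 3.2 units.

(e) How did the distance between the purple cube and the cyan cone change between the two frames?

-1.0

They were about 7.9 units apart before and 6.9 after — 1.0 units closer together.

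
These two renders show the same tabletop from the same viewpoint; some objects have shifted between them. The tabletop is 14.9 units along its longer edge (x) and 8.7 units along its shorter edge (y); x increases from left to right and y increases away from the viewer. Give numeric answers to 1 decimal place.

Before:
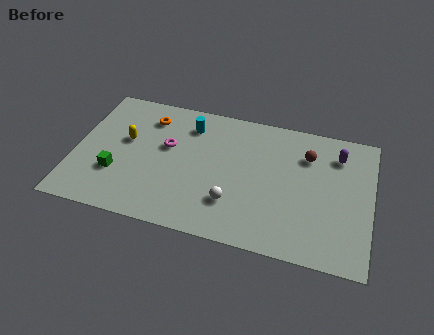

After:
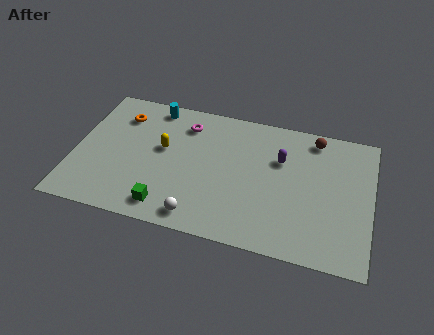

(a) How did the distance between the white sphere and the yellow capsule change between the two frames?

-1.8

The distance was about 6.2 in the first image and 4.4 in the second, so they moved 1.8 units closer together.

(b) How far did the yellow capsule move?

1.9

The yellow capsule was near (2.5, 5.1) before and (4.4, 5.0) after, so it travelled √(1.9² + 0.1²) ≈ 1.9 units.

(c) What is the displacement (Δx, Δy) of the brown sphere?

(0.3, 1.2)

The brown sphere was at about (11.6, 6.4) and moved to about (11.9, 7.6).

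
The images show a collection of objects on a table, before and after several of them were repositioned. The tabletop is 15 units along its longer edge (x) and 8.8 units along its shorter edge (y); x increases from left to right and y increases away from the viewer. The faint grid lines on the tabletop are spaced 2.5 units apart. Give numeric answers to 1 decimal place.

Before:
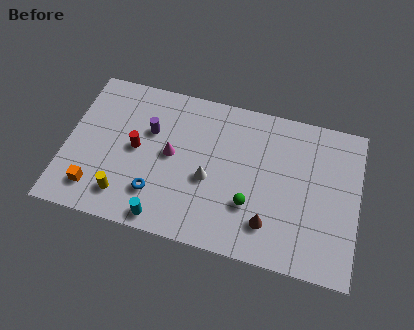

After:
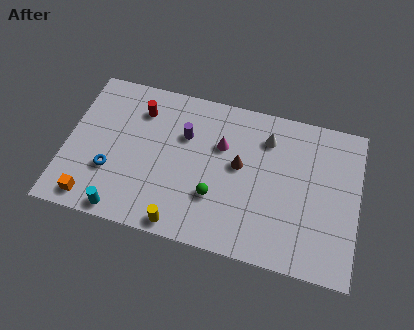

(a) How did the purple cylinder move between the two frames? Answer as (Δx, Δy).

(1.8, 0.2)

From the two frames, the purple cylinder sits at roughly (4.2, 5.7) before and (6.0, 5.9) after.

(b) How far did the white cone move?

4.2

From (7.4, 3.7) to (10.2, 6.8), the white cone covered √(2.8² + 3.1²) ≈ 4.2 units.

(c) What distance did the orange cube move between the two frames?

0.6

The orange cube was near (1.7, 1.7) before and (1.6, 1.1) after, so it travelled √(0.1² + 0.6²) ≈ 0.6 units.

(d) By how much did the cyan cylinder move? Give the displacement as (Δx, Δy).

(-2.1, -0.1)

The cyan cylinder started near (5.3, 0.9) and ended near (3.2, 0.8).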